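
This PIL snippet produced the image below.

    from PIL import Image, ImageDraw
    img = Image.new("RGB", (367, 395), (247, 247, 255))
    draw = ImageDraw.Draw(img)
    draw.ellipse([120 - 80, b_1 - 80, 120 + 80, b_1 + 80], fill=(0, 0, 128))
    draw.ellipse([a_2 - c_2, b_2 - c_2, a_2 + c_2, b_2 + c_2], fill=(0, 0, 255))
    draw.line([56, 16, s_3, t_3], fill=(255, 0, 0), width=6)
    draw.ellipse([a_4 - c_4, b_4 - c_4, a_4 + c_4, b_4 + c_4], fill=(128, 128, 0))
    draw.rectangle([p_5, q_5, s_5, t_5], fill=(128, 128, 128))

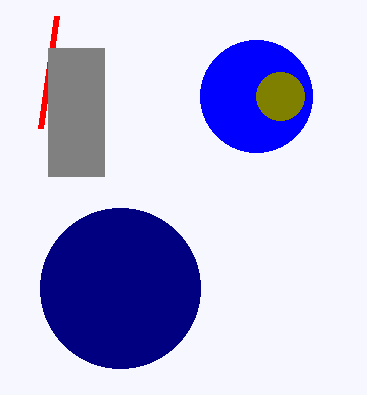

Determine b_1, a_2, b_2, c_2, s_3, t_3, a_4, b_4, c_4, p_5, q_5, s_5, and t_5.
b_1 = 288
a_2 = 256
b_2 = 96
c_2 = 56
s_3 = 40
t_3 = 128
a_4 = 280
b_4 = 96
c_4 = 24
p_5 = 48
q_5 = 48
s_5 = 104
t_5 = 176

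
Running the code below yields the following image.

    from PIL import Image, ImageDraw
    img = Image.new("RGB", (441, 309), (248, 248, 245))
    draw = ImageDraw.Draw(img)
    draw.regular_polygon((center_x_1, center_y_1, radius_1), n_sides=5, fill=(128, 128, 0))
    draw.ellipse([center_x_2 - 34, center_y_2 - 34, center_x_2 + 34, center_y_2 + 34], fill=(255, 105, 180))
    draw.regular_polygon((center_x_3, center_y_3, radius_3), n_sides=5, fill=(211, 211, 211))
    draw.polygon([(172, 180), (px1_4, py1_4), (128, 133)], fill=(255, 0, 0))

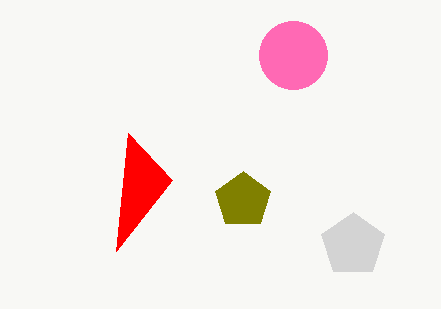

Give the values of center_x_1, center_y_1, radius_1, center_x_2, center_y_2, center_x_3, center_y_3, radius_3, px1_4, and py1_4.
center_x_1 = 243
center_y_1 = 200
radius_1 = 29
center_x_2 = 293
center_y_2 = 55
center_x_3 = 353
center_y_3 = 245
radius_3 = 33
px1_4 = 116
py1_4 = 251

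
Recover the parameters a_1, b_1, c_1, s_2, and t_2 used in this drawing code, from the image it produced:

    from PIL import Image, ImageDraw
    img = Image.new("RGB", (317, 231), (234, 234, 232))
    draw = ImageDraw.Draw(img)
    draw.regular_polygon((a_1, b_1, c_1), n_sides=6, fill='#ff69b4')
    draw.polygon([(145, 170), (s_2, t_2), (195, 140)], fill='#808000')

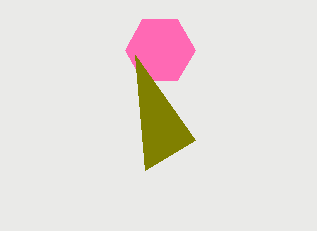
a_1 = 160
b_1 = 50
c_1 = 35
s_2 = 135
t_2 = 55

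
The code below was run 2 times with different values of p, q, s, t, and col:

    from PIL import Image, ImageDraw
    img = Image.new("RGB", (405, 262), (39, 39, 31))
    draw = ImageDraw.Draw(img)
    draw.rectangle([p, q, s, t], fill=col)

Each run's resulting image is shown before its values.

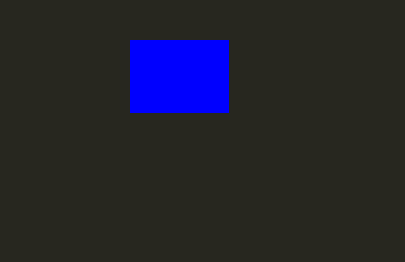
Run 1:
p = 130
q = 40
s = 228
t = 112
col = 'blue'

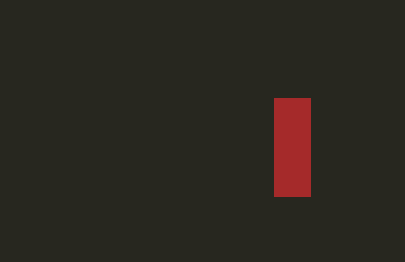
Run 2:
p = 274
q = 98
s = 310
t = 196
col = 'brown'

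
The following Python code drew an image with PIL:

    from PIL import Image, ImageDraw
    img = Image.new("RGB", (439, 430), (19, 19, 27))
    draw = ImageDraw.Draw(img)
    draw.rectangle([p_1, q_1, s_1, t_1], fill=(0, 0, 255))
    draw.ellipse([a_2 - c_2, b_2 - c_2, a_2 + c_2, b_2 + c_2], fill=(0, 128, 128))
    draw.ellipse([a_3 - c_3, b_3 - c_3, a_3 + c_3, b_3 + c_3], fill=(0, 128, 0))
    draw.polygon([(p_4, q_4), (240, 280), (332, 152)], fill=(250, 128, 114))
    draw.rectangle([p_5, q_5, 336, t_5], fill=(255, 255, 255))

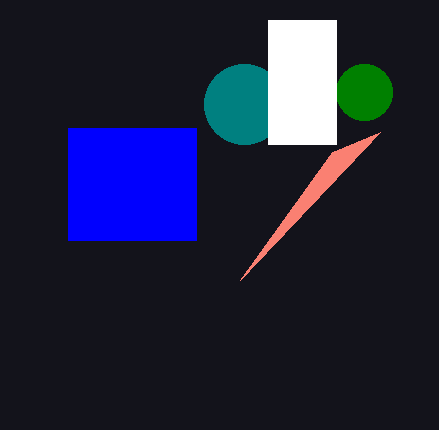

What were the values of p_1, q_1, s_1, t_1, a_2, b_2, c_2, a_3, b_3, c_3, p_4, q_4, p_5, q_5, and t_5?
p_1 = 68, q_1 = 128, s_1 = 196, t_1 = 240, a_2 = 244, b_2 = 104, c_2 = 40, a_3 = 364, b_3 = 92, c_3 = 28, p_4 = 380, q_4 = 132, p_5 = 268, q_5 = 20, t_5 = 144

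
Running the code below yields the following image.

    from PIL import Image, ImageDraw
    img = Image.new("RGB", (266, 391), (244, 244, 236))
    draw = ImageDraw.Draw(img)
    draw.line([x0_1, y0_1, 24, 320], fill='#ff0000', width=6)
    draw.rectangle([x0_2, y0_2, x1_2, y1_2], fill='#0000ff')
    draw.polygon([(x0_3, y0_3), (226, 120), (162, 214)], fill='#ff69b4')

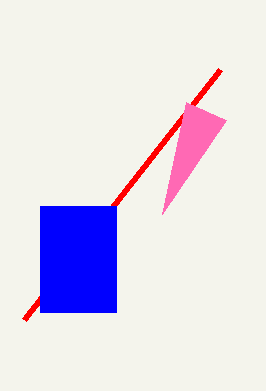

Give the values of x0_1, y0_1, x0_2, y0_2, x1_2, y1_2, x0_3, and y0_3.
x0_1 = 220, y0_1 = 70, x0_2 = 40, y0_2 = 206, x1_2 = 116, y1_2 = 312, x0_3 = 186, y0_3 = 102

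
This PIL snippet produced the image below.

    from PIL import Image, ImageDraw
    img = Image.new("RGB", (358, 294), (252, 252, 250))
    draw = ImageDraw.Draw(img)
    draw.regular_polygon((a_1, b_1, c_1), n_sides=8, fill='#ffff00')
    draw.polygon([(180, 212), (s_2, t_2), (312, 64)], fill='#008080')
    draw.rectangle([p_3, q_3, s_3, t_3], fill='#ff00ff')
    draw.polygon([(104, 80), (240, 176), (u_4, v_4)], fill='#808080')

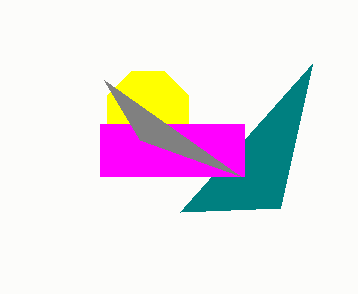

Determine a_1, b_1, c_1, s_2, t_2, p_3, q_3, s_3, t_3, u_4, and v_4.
a_1 = 148; b_1 = 112; c_1 = 44; s_2 = 280; t_2 = 208; p_3 = 100; q_3 = 124; s_3 = 244; t_3 = 176; u_4 = 140; v_4 = 140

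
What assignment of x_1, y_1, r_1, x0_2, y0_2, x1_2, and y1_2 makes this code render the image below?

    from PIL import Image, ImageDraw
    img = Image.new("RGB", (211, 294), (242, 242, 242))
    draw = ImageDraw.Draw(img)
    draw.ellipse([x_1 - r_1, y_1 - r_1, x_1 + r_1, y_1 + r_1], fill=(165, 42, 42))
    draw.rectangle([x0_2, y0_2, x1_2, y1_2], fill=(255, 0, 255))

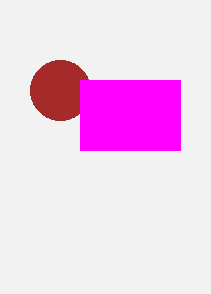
x_1 = 60; y_1 = 90; r_1 = 30; x0_2 = 80; y0_2 = 80; x1_2 = 180; y1_2 = 150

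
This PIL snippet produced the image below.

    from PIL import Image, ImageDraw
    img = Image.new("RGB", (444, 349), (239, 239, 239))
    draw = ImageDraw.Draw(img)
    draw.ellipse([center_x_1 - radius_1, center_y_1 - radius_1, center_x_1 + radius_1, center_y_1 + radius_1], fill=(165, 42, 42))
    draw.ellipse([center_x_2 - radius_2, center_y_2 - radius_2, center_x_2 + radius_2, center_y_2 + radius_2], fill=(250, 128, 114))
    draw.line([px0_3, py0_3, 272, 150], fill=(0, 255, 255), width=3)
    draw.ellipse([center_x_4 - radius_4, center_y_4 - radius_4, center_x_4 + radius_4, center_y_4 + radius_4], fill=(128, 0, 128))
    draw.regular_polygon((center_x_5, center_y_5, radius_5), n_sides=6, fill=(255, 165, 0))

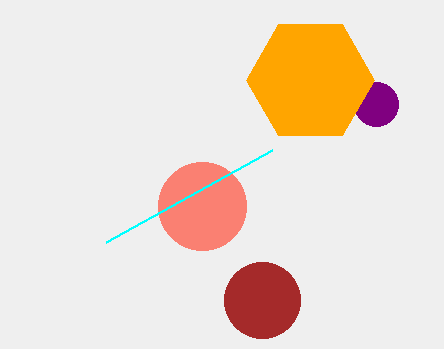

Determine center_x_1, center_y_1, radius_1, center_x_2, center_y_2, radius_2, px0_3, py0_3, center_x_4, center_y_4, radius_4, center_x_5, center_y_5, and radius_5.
center_x_1 = 262
center_y_1 = 300
radius_1 = 38
center_x_2 = 202
center_y_2 = 206
radius_2 = 44
px0_3 = 106
py0_3 = 242
center_x_4 = 376
center_y_4 = 104
radius_4 = 22
center_x_5 = 310
center_y_5 = 80
radius_5 = 64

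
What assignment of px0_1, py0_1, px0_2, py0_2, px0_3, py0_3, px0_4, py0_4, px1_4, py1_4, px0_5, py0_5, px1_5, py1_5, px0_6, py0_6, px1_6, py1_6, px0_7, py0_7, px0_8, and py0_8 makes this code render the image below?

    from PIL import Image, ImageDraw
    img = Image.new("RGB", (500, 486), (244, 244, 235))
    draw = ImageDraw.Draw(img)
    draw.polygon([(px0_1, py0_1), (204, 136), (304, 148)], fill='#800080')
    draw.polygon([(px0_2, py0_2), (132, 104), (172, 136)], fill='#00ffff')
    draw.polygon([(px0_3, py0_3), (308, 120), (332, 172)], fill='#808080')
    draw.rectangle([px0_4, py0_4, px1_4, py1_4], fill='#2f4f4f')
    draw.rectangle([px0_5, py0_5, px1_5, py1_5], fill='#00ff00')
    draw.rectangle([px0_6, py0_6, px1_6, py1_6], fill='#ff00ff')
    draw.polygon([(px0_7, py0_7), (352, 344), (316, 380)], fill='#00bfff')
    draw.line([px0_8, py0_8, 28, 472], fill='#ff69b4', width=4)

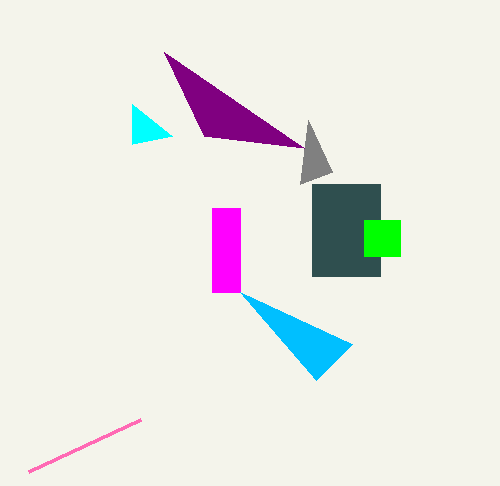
px0_1 = 164, py0_1 = 52, px0_2 = 132, py0_2 = 144, px0_3 = 300, py0_3 = 184, px0_4 = 312, py0_4 = 184, px1_4 = 380, py1_4 = 276, px0_5 = 364, py0_5 = 220, px1_5 = 400, py1_5 = 256, px0_6 = 212, py0_6 = 208, px1_6 = 240, py1_6 = 292, px0_7 = 240, py0_7 = 292, px0_8 = 140, py0_8 = 420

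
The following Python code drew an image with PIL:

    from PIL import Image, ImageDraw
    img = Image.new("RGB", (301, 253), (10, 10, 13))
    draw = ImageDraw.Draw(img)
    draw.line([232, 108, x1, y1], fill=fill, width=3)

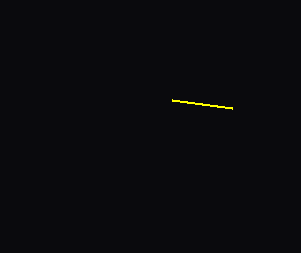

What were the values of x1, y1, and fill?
x1 = 172; y1 = 100; fill = 'yellow'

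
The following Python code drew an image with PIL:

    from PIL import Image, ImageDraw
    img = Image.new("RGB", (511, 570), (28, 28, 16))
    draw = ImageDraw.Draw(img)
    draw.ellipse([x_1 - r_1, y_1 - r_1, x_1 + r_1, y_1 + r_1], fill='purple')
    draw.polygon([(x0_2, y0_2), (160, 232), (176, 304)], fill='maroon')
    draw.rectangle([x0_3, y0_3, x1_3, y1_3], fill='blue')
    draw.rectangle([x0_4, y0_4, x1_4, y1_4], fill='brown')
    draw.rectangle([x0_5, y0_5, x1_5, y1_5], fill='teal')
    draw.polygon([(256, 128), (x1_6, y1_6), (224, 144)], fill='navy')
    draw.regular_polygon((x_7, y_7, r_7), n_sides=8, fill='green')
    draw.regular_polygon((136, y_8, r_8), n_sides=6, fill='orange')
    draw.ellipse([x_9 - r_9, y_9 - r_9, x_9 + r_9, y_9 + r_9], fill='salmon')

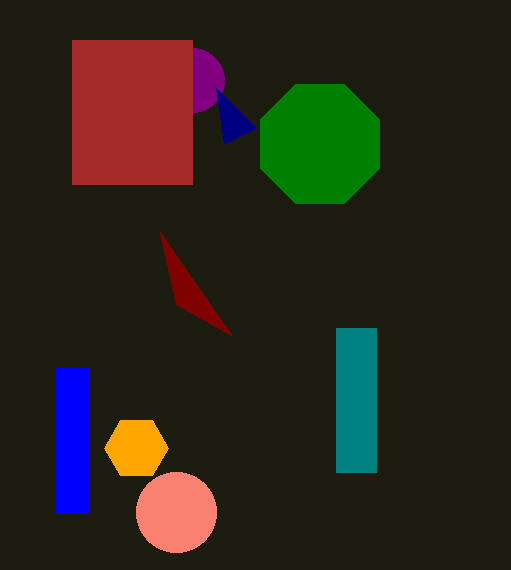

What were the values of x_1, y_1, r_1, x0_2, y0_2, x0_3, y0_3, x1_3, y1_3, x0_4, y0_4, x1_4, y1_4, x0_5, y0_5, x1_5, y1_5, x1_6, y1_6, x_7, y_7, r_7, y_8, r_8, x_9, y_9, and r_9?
x_1 = 192; y_1 = 80; r_1 = 32; x0_2 = 232; y0_2 = 336; x0_3 = 56; y0_3 = 368; x1_3 = 88; y1_3 = 512; x0_4 = 72; y0_4 = 40; x1_4 = 192; y1_4 = 184; x0_5 = 336; y0_5 = 328; x1_5 = 376; y1_5 = 472; x1_6 = 216; y1_6 = 88; x_7 = 320; y_7 = 144; r_7 = 64; y_8 = 448; r_8 = 32; x_9 = 176; y_9 = 512; r_9 = 40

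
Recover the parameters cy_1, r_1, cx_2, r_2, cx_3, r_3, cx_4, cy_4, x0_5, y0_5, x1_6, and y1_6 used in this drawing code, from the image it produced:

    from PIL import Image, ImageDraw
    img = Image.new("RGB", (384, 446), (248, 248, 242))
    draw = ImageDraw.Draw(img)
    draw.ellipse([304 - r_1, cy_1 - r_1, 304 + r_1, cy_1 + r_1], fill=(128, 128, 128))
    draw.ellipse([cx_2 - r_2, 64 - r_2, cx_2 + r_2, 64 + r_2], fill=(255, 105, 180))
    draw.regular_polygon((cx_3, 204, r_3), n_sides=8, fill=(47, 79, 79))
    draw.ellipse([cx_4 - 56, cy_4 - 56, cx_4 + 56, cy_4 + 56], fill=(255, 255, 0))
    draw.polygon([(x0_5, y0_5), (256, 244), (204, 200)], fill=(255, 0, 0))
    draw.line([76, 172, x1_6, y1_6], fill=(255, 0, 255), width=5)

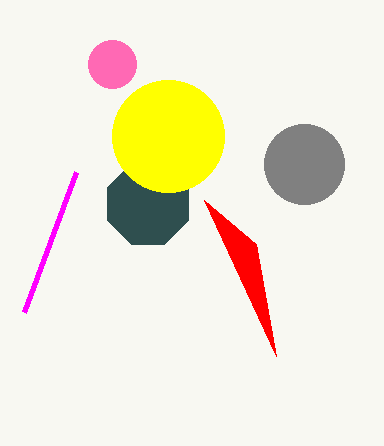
cy_1 = 164
r_1 = 40
cx_2 = 112
r_2 = 24
cx_3 = 148
r_3 = 44
cx_4 = 168
cy_4 = 136
x0_5 = 276
y0_5 = 356
x1_6 = 24
y1_6 = 312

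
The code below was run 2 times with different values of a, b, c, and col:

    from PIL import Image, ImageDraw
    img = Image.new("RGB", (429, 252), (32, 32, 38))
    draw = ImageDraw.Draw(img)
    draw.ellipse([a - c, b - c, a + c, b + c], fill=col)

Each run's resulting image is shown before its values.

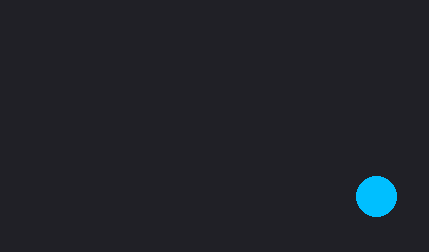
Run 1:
a = 376, b = 196, c = 20, col = 'deepskyblue'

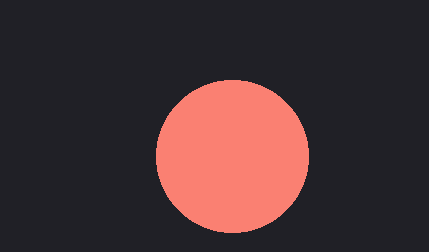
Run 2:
a = 232; b = 156; c = 76; col = 'salmon'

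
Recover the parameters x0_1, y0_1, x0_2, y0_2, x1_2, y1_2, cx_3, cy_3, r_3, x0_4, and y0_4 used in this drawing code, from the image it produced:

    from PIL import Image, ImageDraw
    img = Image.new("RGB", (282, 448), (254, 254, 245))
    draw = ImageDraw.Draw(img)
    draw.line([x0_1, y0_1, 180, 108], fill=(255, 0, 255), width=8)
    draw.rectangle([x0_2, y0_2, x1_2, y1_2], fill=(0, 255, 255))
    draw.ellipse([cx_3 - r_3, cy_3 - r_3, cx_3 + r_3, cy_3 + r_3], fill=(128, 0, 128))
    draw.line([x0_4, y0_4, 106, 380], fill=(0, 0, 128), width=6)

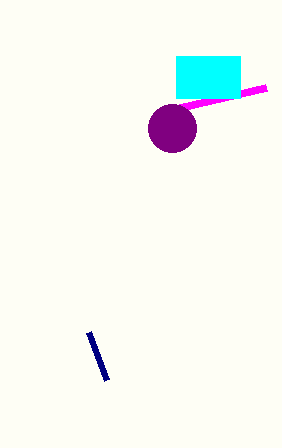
x0_1 = 266, y0_1 = 88, x0_2 = 176, y0_2 = 56, x1_2 = 240, y1_2 = 98, cx_3 = 172, cy_3 = 128, r_3 = 24, x0_4 = 88, y0_4 = 332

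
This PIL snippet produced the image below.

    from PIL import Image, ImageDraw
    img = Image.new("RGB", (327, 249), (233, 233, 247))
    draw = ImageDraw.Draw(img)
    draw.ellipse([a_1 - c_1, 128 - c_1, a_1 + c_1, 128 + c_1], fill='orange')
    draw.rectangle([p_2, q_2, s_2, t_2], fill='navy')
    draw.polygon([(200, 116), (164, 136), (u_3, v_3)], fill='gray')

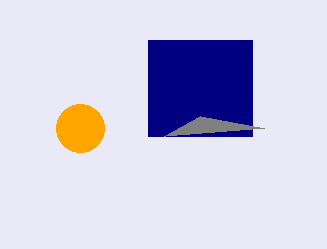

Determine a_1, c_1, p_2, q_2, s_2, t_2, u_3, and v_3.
a_1 = 80; c_1 = 24; p_2 = 148; q_2 = 40; s_2 = 252; t_2 = 136; u_3 = 264; v_3 = 128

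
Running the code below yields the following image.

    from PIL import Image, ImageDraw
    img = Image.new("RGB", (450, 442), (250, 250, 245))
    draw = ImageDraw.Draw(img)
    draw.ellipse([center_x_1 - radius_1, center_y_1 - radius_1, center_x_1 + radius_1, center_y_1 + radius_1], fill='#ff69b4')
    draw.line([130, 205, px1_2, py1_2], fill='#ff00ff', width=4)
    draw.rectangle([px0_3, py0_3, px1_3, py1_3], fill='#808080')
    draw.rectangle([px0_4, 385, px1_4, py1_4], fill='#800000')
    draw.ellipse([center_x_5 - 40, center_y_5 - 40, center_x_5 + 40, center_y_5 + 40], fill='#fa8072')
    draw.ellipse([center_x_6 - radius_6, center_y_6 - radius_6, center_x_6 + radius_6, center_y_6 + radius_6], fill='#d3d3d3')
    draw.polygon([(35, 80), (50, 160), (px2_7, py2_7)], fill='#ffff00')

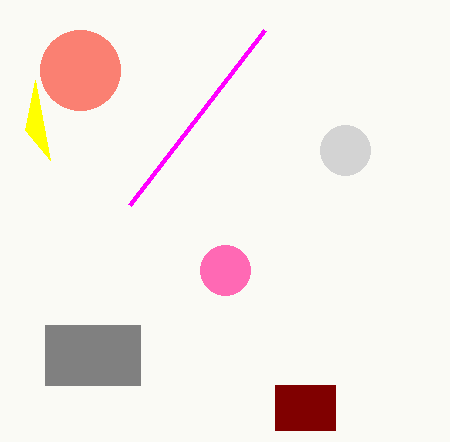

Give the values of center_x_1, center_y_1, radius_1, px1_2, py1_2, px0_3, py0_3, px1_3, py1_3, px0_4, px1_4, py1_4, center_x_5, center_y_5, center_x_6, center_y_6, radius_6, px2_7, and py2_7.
center_x_1 = 225, center_y_1 = 270, radius_1 = 25, px1_2 = 265, py1_2 = 30, px0_3 = 45, py0_3 = 325, px1_3 = 140, py1_3 = 385, px0_4 = 275, px1_4 = 335, py1_4 = 430, center_x_5 = 80, center_y_5 = 70, center_x_6 = 345, center_y_6 = 150, radius_6 = 25, px2_7 = 25, py2_7 = 130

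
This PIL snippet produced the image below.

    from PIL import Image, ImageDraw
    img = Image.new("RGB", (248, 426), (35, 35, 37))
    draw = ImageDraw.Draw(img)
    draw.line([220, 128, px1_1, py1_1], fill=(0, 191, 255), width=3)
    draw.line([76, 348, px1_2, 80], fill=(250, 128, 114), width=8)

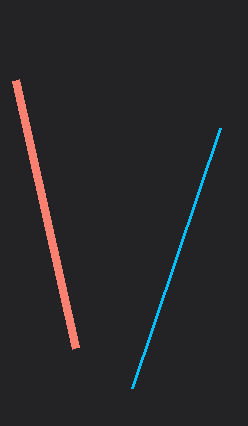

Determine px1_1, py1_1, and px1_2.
px1_1 = 132, py1_1 = 388, px1_2 = 16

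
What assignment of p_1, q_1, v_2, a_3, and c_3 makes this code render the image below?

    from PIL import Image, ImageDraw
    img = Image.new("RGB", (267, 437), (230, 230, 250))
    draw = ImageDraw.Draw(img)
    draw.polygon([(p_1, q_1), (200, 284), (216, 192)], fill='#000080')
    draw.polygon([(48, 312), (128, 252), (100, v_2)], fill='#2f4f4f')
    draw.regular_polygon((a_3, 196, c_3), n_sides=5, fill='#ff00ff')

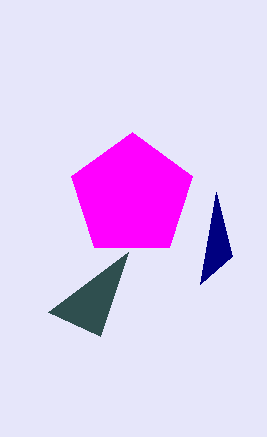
p_1 = 232
q_1 = 256
v_2 = 336
a_3 = 132
c_3 = 64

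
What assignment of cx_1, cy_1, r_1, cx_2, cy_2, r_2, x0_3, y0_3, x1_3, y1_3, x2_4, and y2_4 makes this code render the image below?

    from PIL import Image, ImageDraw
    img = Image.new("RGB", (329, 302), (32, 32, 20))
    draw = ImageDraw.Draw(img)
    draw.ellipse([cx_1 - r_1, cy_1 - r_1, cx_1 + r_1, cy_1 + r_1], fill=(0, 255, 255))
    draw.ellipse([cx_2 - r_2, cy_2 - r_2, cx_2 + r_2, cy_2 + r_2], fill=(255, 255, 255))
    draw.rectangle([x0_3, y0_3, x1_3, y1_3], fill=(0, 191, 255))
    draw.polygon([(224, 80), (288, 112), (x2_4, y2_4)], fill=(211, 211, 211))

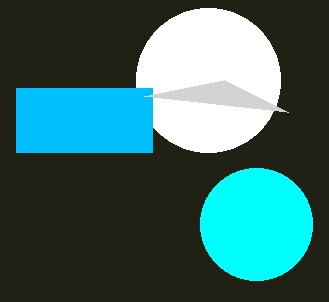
cx_1 = 256, cy_1 = 224, r_1 = 56, cx_2 = 208, cy_2 = 80, r_2 = 72, x0_3 = 16, y0_3 = 88, x1_3 = 152, y1_3 = 152, x2_4 = 144, y2_4 = 96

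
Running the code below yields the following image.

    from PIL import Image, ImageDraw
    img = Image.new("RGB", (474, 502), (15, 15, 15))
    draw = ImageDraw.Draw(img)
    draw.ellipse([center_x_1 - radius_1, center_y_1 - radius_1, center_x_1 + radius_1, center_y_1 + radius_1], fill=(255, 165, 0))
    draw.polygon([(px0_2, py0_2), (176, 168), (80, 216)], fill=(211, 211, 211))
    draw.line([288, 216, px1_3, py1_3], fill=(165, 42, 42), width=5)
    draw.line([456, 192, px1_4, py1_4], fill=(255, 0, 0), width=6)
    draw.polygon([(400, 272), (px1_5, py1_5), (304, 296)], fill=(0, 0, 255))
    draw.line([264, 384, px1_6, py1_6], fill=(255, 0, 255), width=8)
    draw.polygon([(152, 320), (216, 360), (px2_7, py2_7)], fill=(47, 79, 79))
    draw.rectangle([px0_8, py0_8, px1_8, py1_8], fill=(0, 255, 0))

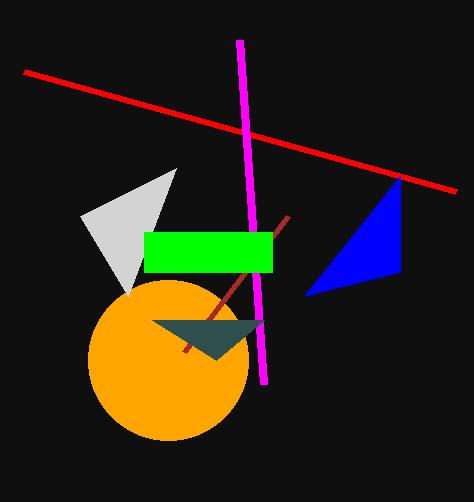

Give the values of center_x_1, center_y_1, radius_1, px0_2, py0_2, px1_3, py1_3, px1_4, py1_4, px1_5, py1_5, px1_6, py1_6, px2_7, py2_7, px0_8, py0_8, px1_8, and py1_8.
center_x_1 = 168; center_y_1 = 360; radius_1 = 80; px0_2 = 128; py0_2 = 296; px1_3 = 184; py1_3 = 352; px1_4 = 24; py1_4 = 72; px1_5 = 400; py1_5 = 176; px1_6 = 240; py1_6 = 40; px2_7 = 264; py2_7 = 320; px0_8 = 144; py0_8 = 232; px1_8 = 272; py1_8 = 272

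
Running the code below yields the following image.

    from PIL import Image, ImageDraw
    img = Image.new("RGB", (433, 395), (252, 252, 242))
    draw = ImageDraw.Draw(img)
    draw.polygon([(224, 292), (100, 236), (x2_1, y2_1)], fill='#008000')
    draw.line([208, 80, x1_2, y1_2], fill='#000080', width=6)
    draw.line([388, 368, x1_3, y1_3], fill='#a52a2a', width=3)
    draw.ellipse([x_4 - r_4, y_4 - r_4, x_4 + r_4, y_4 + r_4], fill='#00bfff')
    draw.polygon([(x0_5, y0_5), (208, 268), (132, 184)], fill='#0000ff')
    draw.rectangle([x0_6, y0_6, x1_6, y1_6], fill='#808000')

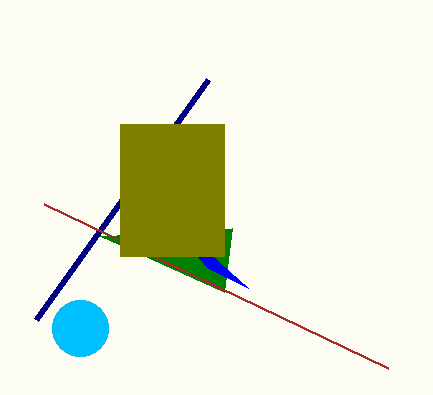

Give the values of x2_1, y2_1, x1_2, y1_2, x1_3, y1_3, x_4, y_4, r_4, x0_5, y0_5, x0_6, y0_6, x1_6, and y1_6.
x2_1 = 232; y2_1 = 228; x1_2 = 36; y1_2 = 320; x1_3 = 44; y1_3 = 204; x_4 = 80; y_4 = 328; r_4 = 28; x0_5 = 248; y0_5 = 288; x0_6 = 120; y0_6 = 124; x1_6 = 224; y1_6 = 256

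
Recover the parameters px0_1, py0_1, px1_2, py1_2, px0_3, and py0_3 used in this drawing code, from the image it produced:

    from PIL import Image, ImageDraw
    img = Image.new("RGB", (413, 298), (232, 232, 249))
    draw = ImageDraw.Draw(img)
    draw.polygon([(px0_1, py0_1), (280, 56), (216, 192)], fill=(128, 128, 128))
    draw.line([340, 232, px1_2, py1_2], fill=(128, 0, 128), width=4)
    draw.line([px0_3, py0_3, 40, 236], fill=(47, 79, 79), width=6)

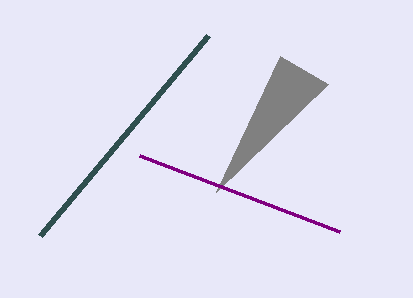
px0_1 = 328, py0_1 = 84, px1_2 = 140, py1_2 = 156, px0_3 = 208, py0_3 = 36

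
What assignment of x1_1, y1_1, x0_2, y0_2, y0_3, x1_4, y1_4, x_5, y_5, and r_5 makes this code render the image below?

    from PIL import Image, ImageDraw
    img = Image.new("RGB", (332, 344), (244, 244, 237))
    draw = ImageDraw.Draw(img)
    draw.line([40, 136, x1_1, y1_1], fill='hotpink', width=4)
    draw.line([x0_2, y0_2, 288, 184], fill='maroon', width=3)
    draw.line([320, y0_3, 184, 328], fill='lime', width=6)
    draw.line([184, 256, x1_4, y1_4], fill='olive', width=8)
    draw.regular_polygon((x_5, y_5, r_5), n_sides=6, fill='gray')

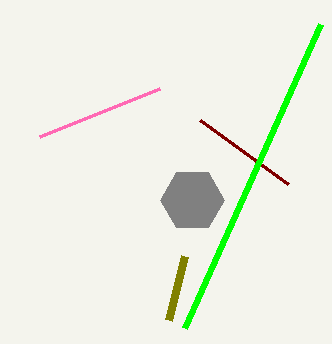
x1_1 = 160, y1_1 = 88, x0_2 = 200, y0_2 = 120, y0_3 = 24, x1_4 = 168, y1_4 = 320, x_5 = 192, y_5 = 200, r_5 = 32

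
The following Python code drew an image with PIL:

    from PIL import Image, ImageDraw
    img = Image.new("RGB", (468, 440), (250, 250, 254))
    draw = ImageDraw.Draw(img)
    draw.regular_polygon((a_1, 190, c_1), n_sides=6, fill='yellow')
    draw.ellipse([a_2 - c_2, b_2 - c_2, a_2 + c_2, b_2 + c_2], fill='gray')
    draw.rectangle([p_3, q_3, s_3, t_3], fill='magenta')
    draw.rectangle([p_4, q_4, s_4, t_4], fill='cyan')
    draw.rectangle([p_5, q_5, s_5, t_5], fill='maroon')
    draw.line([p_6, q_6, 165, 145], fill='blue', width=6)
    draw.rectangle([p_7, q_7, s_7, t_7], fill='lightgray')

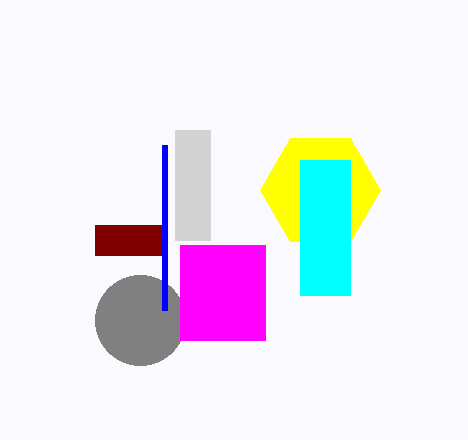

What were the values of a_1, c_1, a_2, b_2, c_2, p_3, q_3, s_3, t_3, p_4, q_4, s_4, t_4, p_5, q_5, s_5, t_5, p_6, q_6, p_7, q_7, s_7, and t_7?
a_1 = 320; c_1 = 60; a_2 = 140; b_2 = 320; c_2 = 45; p_3 = 180; q_3 = 245; s_3 = 265; t_3 = 340; p_4 = 300; q_4 = 160; s_4 = 350; t_4 = 295; p_5 = 95; q_5 = 225; s_5 = 165; t_5 = 255; p_6 = 165; q_6 = 310; p_7 = 175; q_7 = 130; s_7 = 210; t_7 = 240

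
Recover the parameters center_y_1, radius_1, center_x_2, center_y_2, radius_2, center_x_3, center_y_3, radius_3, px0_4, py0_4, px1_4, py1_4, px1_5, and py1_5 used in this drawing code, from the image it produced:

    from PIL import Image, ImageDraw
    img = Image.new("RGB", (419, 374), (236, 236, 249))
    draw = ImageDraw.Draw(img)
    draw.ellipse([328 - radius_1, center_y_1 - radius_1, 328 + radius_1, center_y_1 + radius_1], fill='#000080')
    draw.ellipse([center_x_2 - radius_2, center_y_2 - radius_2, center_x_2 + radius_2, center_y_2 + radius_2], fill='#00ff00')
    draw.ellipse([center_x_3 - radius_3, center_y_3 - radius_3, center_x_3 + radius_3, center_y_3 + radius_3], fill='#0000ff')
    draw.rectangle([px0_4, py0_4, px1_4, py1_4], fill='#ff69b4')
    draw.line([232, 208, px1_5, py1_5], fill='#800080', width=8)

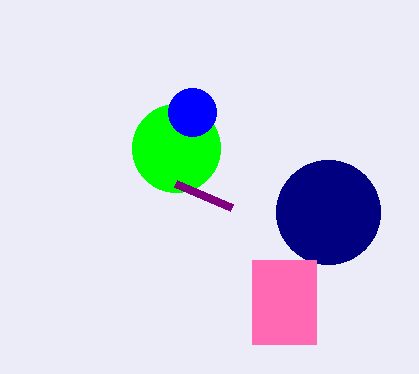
center_y_1 = 212
radius_1 = 52
center_x_2 = 176
center_y_2 = 148
radius_2 = 44
center_x_3 = 192
center_y_3 = 112
radius_3 = 24
px0_4 = 252
py0_4 = 260
px1_4 = 316
py1_4 = 344
px1_5 = 176
py1_5 = 184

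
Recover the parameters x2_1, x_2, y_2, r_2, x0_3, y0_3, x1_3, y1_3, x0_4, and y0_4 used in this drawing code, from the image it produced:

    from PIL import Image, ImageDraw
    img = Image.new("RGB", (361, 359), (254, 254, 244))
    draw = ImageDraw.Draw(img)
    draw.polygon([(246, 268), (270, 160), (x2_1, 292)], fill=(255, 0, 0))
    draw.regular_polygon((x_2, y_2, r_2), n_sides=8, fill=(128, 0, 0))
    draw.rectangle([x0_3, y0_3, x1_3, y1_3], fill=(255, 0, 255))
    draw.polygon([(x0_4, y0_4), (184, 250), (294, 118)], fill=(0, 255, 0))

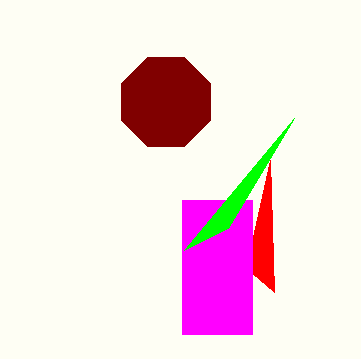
x2_1 = 274
x_2 = 166
y_2 = 102
r_2 = 48
x0_3 = 182
y0_3 = 200
x1_3 = 252
y1_3 = 334
x0_4 = 228
y0_4 = 228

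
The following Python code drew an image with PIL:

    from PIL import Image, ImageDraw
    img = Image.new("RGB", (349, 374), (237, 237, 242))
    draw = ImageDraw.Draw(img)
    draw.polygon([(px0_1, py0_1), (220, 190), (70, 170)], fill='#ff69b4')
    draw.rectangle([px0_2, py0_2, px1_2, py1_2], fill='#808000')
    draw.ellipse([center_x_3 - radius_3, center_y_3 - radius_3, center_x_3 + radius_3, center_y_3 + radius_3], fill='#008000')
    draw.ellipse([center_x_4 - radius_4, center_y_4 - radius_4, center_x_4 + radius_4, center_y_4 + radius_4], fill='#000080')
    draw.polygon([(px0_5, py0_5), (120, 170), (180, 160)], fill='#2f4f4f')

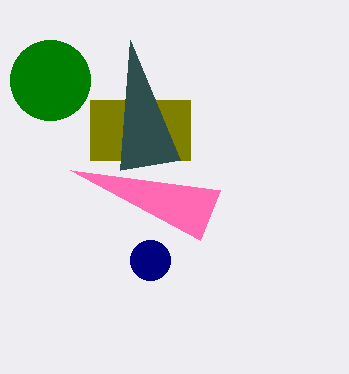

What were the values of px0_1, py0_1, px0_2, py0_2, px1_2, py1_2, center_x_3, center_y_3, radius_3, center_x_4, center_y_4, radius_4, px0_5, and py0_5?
px0_1 = 200; py0_1 = 240; px0_2 = 90; py0_2 = 100; px1_2 = 190; py1_2 = 160; center_x_3 = 50; center_y_3 = 80; radius_3 = 40; center_x_4 = 150; center_y_4 = 260; radius_4 = 20; px0_5 = 130; py0_5 = 40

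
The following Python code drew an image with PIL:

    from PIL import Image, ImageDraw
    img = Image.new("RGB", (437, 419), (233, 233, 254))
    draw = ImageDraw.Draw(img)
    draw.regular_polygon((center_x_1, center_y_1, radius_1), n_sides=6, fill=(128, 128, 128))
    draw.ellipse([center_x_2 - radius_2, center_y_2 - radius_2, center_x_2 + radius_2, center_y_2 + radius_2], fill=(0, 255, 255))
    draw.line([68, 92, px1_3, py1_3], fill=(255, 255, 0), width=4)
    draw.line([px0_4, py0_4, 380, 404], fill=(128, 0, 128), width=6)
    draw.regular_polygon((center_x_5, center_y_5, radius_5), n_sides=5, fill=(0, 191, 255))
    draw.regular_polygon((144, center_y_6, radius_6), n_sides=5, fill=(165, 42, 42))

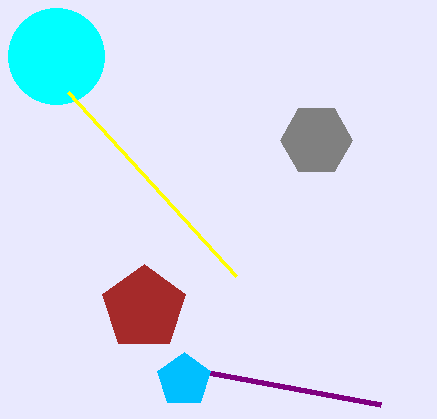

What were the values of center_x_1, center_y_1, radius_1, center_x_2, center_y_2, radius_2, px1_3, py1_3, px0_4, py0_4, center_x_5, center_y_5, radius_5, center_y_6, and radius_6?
center_x_1 = 316; center_y_1 = 140; radius_1 = 36; center_x_2 = 56; center_y_2 = 56; radius_2 = 48; px1_3 = 236; py1_3 = 276; px0_4 = 208; py0_4 = 372; center_x_5 = 184; center_y_5 = 380; radius_5 = 28; center_y_6 = 308; radius_6 = 44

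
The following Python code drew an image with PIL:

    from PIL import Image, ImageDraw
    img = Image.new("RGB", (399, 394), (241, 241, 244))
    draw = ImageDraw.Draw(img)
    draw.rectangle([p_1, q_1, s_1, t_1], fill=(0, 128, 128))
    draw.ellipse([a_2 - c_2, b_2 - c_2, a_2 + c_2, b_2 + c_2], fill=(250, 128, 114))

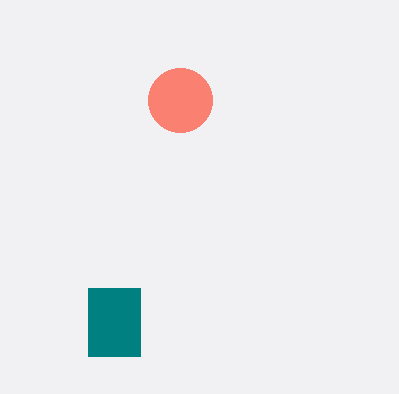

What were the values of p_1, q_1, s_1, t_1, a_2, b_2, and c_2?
p_1 = 88, q_1 = 288, s_1 = 140, t_1 = 356, a_2 = 180, b_2 = 100, c_2 = 32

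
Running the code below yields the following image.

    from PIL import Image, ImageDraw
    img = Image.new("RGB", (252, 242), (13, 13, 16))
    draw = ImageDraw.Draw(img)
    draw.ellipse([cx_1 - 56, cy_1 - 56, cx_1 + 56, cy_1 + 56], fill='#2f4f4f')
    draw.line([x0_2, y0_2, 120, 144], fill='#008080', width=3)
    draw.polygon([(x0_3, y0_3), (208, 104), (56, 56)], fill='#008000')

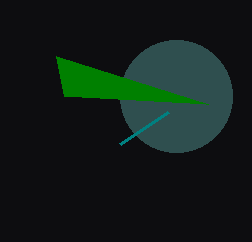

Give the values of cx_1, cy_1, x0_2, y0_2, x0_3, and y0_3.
cx_1 = 176, cy_1 = 96, x0_2 = 168, y0_2 = 112, x0_3 = 64, y0_3 = 96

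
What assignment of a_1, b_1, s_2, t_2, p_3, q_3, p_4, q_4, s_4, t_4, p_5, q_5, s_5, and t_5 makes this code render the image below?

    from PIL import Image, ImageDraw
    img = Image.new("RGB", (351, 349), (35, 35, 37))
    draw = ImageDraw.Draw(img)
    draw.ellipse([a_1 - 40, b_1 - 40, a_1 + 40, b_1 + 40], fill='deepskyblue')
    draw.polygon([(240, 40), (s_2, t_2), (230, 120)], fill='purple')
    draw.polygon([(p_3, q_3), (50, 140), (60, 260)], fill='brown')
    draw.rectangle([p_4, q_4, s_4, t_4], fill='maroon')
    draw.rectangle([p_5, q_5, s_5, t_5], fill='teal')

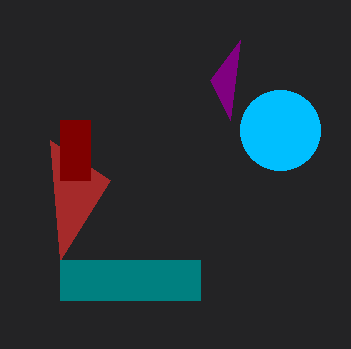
a_1 = 280, b_1 = 130, s_2 = 210, t_2 = 80, p_3 = 110, q_3 = 180, p_4 = 60, q_4 = 120, s_4 = 90, t_4 = 180, p_5 = 60, q_5 = 260, s_5 = 200, t_5 = 300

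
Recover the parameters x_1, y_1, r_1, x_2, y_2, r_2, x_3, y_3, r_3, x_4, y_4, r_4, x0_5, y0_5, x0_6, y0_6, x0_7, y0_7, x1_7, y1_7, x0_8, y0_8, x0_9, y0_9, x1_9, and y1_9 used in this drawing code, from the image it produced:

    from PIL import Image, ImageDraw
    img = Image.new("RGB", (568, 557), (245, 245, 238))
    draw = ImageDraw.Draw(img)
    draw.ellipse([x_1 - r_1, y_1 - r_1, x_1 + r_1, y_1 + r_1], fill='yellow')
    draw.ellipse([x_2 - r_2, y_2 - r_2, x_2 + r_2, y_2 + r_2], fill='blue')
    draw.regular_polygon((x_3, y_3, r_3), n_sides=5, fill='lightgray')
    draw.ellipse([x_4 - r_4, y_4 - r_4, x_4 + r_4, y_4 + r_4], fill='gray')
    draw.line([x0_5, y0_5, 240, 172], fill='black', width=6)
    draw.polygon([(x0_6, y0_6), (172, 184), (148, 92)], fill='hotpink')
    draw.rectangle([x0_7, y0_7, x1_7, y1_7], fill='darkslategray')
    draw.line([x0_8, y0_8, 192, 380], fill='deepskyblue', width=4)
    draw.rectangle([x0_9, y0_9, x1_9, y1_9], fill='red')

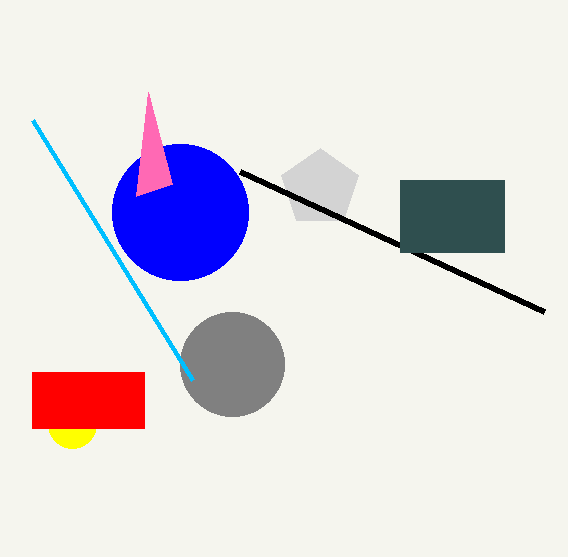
x_1 = 72
y_1 = 424
r_1 = 24
x_2 = 180
y_2 = 212
r_2 = 68
x_3 = 320
y_3 = 188
r_3 = 40
x_4 = 232
y_4 = 364
r_4 = 52
x0_5 = 544
y0_5 = 312
x0_6 = 136
y0_6 = 196
x0_7 = 400
y0_7 = 180
x1_7 = 504
y1_7 = 252
x0_8 = 32
y0_8 = 120
x0_9 = 32
y0_9 = 372
x1_9 = 144
y1_9 = 428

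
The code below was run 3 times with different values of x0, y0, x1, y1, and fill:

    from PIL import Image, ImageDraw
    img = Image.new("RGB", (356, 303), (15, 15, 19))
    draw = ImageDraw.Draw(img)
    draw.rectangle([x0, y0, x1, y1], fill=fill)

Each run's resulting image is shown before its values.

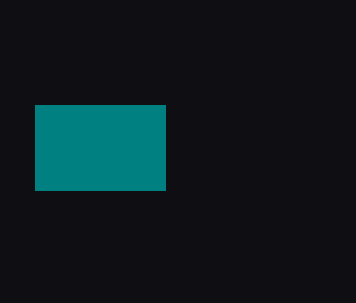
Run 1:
x0 = 35
y0 = 105
x1 = 165
y1 = 190
fill = 'teal'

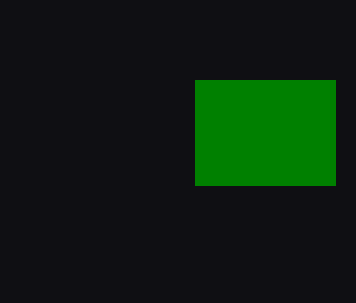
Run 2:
x0 = 195, y0 = 80, x1 = 335, y1 = 185, fill = 'green'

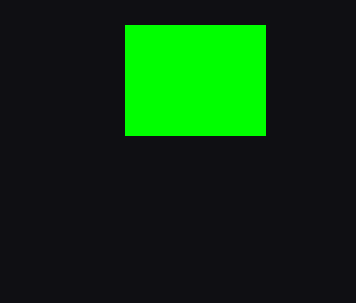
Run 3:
x0 = 125
y0 = 25
x1 = 265
y1 = 135
fill = 'lime'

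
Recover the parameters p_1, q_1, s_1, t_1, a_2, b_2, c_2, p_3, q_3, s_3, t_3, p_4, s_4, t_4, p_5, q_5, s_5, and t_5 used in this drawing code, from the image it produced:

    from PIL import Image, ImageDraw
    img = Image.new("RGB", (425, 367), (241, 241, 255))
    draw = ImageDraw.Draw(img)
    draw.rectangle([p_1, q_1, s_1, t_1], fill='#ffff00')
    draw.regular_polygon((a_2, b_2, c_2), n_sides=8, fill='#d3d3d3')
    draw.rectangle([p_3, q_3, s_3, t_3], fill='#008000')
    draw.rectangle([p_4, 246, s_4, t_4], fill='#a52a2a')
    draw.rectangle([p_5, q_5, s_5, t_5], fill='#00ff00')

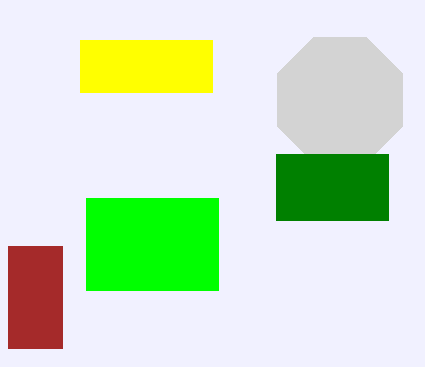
p_1 = 80
q_1 = 40
s_1 = 212
t_1 = 92
a_2 = 340
b_2 = 100
c_2 = 68
p_3 = 276
q_3 = 154
s_3 = 388
t_3 = 220
p_4 = 8
s_4 = 62
t_4 = 348
p_5 = 86
q_5 = 198
s_5 = 218
t_5 = 290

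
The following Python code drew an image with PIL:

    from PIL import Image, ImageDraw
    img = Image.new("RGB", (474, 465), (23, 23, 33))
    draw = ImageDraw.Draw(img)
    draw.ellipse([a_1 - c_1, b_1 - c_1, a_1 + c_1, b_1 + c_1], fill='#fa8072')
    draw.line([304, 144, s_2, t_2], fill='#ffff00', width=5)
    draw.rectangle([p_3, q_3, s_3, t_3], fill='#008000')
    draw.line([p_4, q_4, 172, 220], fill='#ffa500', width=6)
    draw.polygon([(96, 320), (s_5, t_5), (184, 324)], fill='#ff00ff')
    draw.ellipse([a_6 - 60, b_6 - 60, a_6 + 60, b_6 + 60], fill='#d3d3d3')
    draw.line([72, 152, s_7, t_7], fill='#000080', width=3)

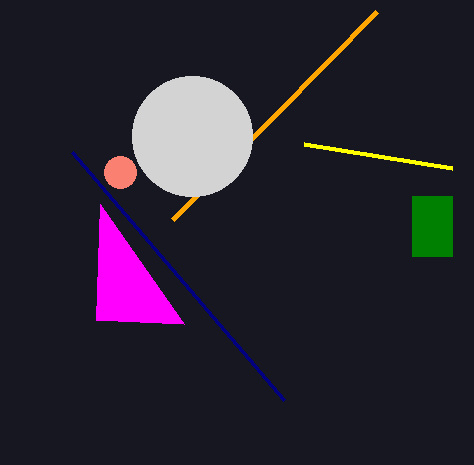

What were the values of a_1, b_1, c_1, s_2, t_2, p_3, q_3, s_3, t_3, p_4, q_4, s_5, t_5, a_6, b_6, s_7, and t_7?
a_1 = 120
b_1 = 172
c_1 = 16
s_2 = 452
t_2 = 168
p_3 = 412
q_3 = 196
s_3 = 452
t_3 = 256
p_4 = 376
q_4 = 12
s_5 = 100
t_5 = 204
a_6 = 192
b_6 = 136
s_7 = 284
t_7 = 400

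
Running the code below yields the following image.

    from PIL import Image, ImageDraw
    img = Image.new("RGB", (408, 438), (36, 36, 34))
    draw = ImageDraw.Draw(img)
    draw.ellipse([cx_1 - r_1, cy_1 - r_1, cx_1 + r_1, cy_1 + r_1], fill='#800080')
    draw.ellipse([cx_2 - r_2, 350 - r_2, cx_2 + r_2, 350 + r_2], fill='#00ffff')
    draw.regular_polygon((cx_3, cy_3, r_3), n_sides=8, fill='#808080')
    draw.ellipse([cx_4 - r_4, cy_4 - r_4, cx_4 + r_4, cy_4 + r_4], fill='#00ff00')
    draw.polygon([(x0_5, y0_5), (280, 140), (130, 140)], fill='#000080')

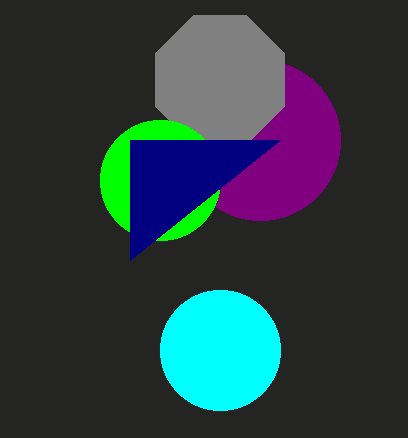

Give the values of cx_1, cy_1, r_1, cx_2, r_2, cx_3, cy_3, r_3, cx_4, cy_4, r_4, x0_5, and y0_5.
cx_1 = 260
cy_1 = 140
r_1 = 80
cx_2 = 220
r_2 = 60
cx_3 = 220
cy_3 = 80
r_3 = 70
cx_4 = 160
cy_4 = 180
r_4 = 60
x0_5 = 130
y0_5 = 260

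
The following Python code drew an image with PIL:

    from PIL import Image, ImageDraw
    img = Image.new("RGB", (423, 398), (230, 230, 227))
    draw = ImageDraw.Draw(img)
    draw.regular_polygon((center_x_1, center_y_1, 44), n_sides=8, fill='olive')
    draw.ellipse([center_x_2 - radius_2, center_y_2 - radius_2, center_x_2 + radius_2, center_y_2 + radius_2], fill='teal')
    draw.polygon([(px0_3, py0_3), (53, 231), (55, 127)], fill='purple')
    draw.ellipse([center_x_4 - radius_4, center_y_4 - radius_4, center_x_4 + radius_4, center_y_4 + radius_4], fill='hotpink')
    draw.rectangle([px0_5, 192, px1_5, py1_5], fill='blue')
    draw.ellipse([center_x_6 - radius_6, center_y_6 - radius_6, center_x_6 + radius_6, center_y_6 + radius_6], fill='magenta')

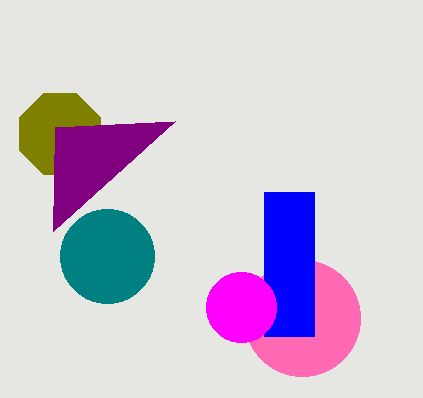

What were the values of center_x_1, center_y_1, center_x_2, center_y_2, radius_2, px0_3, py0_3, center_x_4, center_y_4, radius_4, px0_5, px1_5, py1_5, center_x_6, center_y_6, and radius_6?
center_x_1 = 60; center_y_1 = 134; center_x_2 = 107; center_y_2 = 256; radius_2 = 47; px0_3 = 175; py0_3 = 121; center_x_4 = 302; center_y_4 = 318; radius_4 = 58; px0_5 = 264; px1_5 = 314; py1_5 = 336; center_x_6 = 241; center_y_6 = 307; radius_6 = 35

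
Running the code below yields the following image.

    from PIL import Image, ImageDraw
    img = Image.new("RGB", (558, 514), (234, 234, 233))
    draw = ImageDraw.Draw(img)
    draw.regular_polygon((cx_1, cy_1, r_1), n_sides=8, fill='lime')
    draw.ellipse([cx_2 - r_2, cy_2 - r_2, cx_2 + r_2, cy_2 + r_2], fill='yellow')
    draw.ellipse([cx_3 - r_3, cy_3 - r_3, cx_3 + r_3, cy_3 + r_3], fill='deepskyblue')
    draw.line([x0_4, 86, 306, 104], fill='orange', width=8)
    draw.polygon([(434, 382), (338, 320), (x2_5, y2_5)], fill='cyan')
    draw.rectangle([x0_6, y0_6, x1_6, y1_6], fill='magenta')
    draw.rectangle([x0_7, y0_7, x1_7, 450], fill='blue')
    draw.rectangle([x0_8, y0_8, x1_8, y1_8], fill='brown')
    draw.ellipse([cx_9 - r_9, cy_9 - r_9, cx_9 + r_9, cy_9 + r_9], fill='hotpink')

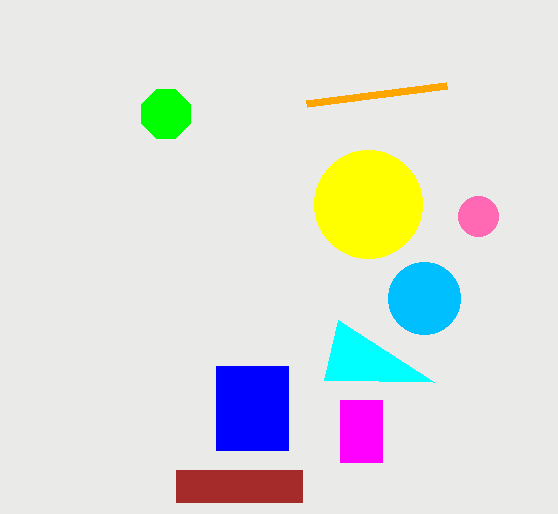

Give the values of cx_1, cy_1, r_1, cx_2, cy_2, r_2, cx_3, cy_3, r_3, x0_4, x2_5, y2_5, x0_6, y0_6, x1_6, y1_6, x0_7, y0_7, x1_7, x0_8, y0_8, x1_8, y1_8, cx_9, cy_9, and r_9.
cx_1 = 166
cy_1 = 114
r_1 = 26
cx_2 = 368
cy_2 = 204
r_2 = 54
cx_3 = 424
cy_3 = 298
r_3 = 36
x0_4 = 446
x2_5 = 324
y2_5 = 380
x0_6 = 340
y0_6 = 400
x1_6 = 382
y1_6 = 462
x0_7 = 216
y0_7 = 366
x1_7 = 288
x0_8 = 176
y0_8 = 470
x1_8 = 302
y1_8 = 502
cx_9 = 478
cy_9 = 216
r_9 = 20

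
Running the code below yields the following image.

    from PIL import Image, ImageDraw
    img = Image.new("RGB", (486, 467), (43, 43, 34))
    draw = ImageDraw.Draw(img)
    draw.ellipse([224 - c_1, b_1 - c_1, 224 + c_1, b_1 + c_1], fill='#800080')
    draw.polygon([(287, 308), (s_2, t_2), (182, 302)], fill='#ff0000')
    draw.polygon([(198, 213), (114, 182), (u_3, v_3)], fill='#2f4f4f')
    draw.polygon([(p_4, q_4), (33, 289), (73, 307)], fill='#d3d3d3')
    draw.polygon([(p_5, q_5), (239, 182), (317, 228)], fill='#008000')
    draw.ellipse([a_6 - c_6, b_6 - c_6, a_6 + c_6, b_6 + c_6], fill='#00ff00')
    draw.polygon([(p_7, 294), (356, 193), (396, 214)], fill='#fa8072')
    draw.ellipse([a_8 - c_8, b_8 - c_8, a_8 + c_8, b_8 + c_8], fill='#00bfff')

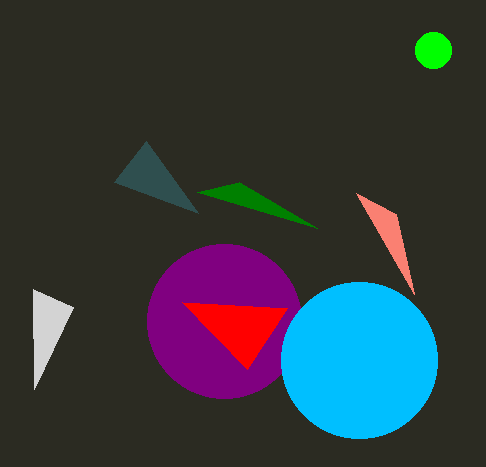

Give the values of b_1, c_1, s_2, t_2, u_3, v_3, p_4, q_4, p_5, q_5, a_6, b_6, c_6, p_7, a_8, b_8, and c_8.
b_1 = 321; c_1 = 77; s_2 = 247; t_2 = 369; u_3 = 146; v_3 = 141; p_4 = 34; q_4 = 389; p_5 = 197; q_5 = 192; a_6 = 433; b_6 = 50; c_6 = 18; p_7 = 414; a_8 = 359; b_8 = 360; c_8 = 78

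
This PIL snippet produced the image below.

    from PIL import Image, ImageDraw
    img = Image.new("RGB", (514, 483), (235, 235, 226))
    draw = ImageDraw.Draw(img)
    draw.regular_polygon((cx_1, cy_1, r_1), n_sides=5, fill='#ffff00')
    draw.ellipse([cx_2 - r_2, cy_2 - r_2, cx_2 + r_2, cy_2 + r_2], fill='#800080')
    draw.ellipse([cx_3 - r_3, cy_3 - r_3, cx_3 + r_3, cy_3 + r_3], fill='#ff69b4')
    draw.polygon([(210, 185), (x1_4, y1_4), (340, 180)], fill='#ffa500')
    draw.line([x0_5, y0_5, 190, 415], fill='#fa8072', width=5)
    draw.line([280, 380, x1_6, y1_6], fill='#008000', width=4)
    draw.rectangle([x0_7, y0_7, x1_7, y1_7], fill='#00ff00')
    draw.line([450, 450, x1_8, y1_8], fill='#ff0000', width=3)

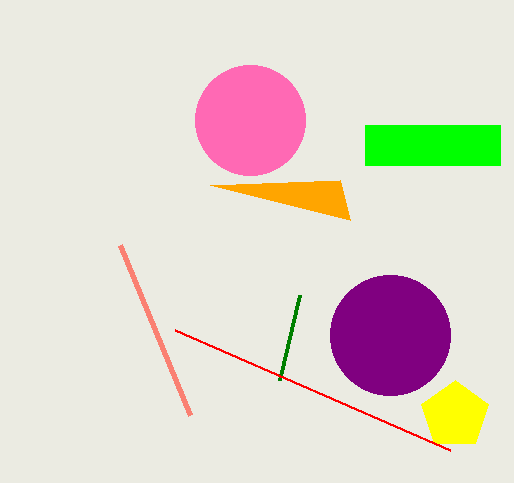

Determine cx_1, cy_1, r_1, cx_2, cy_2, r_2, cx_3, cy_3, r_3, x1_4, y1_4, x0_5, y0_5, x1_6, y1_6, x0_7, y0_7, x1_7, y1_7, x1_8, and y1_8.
cx_1 = 455; cy_1 = 415; r_1 = 35; cx_2 = 390; cy_2 = 335; r_2 = 60; cx_3 = 250; cy_3 = 120; r_3 = 55; x1_4 = 350; y1_4 = 220; x0_5 = 120; y0_5 = 245; x1_6 = 300; y1_6 = 295; x0_7 = 365; y0_7 = 125; x1_7 = 500; y1_7 = 165; x1_8 = 175; y1_8 = 330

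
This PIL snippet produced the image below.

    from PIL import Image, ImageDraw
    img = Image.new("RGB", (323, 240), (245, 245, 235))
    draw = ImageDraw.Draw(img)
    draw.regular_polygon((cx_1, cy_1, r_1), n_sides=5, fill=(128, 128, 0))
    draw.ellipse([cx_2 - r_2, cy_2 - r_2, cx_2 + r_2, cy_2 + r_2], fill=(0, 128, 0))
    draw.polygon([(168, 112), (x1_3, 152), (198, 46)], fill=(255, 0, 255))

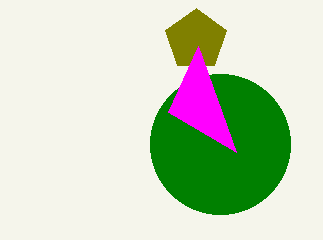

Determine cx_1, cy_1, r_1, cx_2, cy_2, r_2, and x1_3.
cx_1 = 196, cy_1 = 40, r_1 = 32, cx_2 = 220, cy_2 = 144, r_2 = 70, x1_3 = 236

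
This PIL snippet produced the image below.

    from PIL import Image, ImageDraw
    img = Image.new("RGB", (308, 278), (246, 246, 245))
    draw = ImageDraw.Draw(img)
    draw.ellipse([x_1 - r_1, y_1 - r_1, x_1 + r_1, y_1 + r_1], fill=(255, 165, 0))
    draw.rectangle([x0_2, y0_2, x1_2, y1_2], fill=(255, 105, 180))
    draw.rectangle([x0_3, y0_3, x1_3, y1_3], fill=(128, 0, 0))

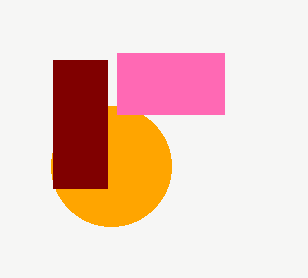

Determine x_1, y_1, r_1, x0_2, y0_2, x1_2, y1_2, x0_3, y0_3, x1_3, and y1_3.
x_1 = 111, y_1 = 166, r_1 = 60, x0_2 = 117, y0_2 = 53, x1_2 = 224, y1_2 = 114, x0_3 = 53, y0_3 = 60, x1_3 = 107, y1_3 = 188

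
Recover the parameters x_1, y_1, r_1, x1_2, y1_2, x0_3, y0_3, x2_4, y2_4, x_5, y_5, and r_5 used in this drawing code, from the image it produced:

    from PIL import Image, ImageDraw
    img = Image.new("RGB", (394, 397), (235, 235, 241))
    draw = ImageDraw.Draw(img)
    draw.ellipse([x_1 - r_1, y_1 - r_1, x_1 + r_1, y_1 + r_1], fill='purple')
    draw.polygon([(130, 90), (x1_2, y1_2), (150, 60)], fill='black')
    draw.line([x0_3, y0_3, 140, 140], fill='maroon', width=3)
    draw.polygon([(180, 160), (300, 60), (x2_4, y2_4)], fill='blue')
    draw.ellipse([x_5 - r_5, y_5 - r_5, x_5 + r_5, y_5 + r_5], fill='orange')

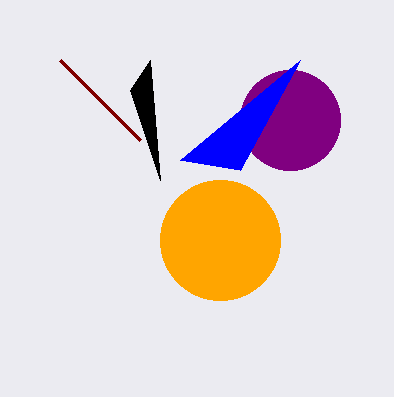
x_1 = 290, y_1 = 120, r_1 = 50, x1_2 = 160, y1_2 = 180, x0_3 = 60, y0_3 = 60, x2_4 = 240, y2_4 = 170, x_5 = 220, y_5 = 240, r_5 = 60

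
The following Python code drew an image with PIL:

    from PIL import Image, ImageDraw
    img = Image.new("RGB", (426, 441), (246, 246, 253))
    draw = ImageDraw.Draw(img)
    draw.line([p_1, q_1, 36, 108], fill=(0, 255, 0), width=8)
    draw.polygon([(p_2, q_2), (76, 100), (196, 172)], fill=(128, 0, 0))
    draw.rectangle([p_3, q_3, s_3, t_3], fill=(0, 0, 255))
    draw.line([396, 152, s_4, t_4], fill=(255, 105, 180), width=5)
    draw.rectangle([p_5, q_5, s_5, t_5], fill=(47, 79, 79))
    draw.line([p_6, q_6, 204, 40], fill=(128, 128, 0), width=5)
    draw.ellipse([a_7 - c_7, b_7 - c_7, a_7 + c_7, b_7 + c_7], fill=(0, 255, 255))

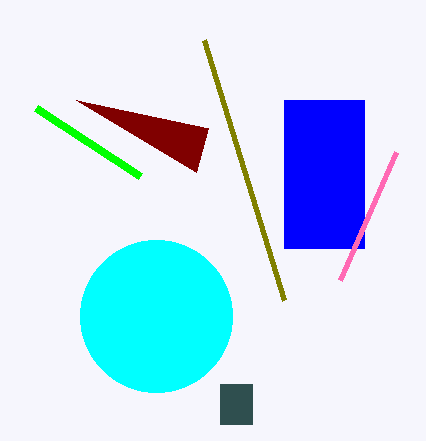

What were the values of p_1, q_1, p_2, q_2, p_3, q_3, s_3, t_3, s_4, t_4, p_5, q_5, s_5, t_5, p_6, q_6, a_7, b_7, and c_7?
p_1 = 140, q_1 = 176, p_2 = 208, q_2 = 128, p_3 = 284, q_3 = 100, s_3 = 364, t_3 = 248, s_4 = 340, t_4 = 280, p_5 = 220, q_5 = 384, s_5 = 252, t_5 = 424, p_6 = 284, q_6 = 300, a_7 = 156, b_7 = 316, c_7 = 76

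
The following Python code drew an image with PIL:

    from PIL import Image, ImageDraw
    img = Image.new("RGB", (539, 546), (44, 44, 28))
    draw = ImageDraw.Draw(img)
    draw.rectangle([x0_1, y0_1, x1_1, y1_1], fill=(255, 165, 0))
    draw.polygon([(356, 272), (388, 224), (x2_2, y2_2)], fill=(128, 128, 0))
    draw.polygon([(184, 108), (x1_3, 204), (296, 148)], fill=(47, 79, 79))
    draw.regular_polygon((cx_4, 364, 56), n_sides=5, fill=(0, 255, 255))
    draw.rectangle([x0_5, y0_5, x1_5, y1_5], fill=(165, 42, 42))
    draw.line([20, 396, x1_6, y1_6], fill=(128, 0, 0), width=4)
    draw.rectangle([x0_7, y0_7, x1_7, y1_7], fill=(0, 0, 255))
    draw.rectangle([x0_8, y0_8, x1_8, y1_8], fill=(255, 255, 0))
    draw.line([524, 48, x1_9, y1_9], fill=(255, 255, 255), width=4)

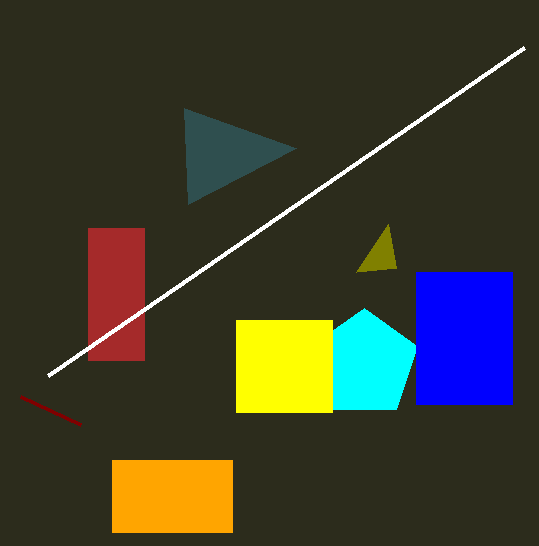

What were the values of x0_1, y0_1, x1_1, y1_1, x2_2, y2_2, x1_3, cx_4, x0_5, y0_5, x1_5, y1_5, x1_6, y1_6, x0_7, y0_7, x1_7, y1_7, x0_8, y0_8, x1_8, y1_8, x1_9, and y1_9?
x0_1 = 112
y0_1 = 460
x1_1 = 232
y1_1 = 532
x2_2 = 396
y2_2 = 268
x1_3 = 188
cx_4 = 364
x0_5 = 88
y0_5 = 228
x1_5 = 144
y1_5 = 360
x1_6 = 80
y1_6 = 424
x0_7 = 416
y0_7 = 272
x1_7 = 512
y1_7 = 404
x0_8 = 236
y0_8 = 320
x1_8 = 332
y1_8 = 412
x1_9 = 48
y1_9 = 376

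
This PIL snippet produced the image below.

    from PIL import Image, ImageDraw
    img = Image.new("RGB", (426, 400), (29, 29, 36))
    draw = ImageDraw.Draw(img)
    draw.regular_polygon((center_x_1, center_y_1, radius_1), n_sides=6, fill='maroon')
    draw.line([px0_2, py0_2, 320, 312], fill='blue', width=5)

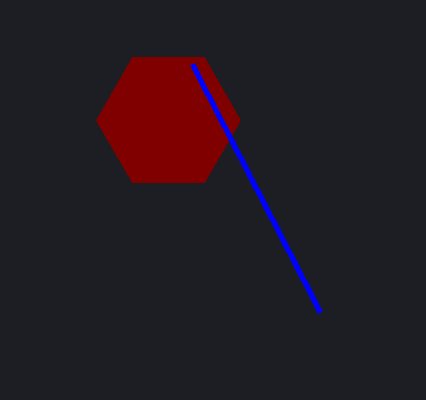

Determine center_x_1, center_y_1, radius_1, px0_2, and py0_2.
center_x_1 = 168; center_y_1 = 120; radius_1 = 72; px0_2 = 192; py0_2 = 64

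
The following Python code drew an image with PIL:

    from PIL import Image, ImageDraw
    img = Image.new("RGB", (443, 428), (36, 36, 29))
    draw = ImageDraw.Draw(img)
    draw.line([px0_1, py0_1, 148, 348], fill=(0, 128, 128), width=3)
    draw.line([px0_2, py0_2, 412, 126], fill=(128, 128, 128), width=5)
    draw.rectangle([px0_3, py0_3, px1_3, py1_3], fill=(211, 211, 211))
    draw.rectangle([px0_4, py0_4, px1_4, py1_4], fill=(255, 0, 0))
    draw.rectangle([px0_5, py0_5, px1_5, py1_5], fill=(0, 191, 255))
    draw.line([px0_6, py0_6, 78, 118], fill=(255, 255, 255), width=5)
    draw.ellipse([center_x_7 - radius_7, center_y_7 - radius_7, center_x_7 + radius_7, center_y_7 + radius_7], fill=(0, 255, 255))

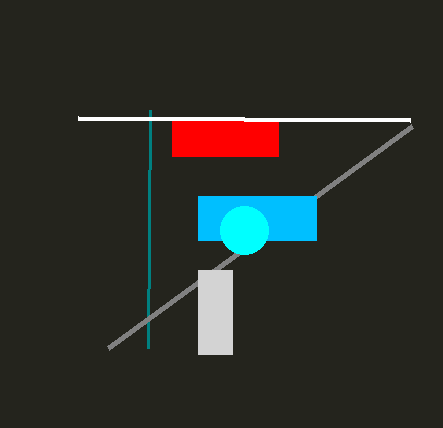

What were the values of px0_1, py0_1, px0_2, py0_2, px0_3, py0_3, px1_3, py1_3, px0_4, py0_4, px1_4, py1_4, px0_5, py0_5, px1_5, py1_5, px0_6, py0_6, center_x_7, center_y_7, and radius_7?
px0_1 = 150
py0_1 = 110
px0_2 = 108
py0_2 = 348
px0_3 = 198
py0_3 = 270
px1_3 = 232
py1_3 = 354
px0_4 = 172
py0_4 = 118
px1_4 = 278
py1_4 = 156
px0_5 = 198
py0_5 = 196
px1_5 = 316
py1_5 = 240
px0_6 = 410
py0_6 = 120
center_x_7 = 244
center_y_7 = 230
radius_7 = 24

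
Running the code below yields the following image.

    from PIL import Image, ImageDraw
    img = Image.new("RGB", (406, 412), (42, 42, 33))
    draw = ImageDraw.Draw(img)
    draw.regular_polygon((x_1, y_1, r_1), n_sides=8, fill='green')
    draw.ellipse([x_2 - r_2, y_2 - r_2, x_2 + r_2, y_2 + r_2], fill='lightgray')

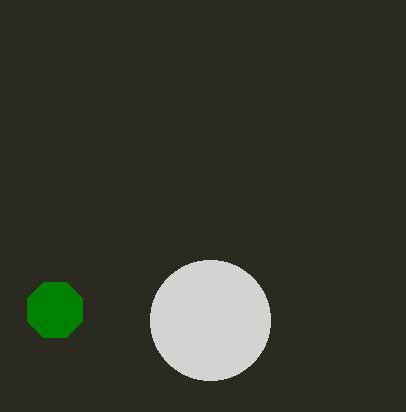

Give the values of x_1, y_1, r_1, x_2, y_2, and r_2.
x_1 = 55; y_1 = 310; r_1 = 30; x_2 = 210; y_2 = 320; r_2 = 60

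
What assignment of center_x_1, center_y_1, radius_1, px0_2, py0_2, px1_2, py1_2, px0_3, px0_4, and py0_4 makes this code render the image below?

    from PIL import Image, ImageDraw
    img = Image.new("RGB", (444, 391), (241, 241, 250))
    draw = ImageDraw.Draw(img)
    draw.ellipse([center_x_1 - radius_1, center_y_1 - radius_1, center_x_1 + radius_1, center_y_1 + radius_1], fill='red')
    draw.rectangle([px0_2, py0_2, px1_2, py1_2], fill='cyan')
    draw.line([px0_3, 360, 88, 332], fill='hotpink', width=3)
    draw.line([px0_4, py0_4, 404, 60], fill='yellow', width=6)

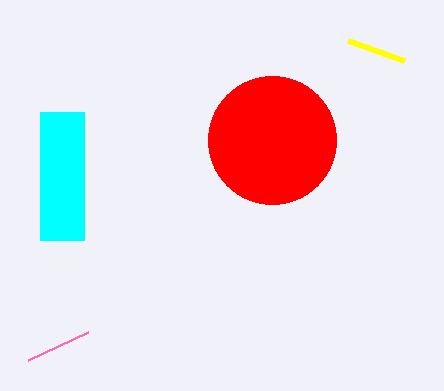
center_x_1 = 272
center_y_1 = 140
radius_1 = 64
px0_2 = 40
py0_2 = 112
px1_2 = 84
py1_2 = 240
px0_3 = 28
px0_4 = 348
py0_4 = 40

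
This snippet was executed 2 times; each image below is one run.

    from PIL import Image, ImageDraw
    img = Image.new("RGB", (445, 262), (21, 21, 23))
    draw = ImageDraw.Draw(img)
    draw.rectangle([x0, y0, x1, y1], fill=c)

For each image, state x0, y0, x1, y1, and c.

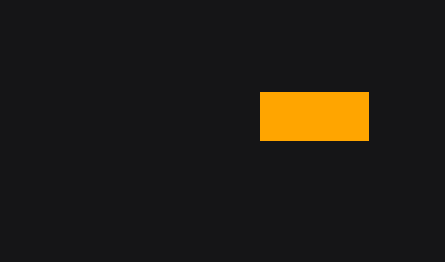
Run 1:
x0 = 260, y0 = 92, x1 = 368, y1 = 140, c = 'orange'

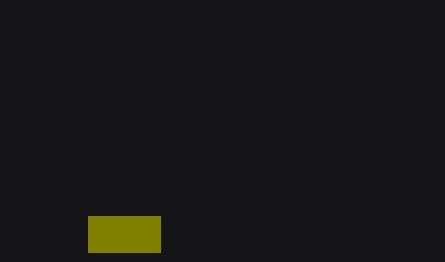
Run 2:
x0 = 88, y0 = 216, x1 = 160, y1 = 252, c = 'olive'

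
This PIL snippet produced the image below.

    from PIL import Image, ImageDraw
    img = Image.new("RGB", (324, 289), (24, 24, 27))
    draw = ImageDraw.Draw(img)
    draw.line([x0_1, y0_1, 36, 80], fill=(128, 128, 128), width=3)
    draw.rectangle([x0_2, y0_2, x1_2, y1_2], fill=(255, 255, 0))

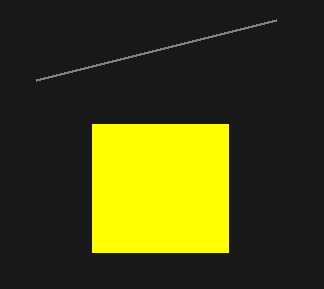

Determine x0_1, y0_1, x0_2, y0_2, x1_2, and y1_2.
x0_1 = 276; y0_1 = 20; x0_2 = 92; y0_2 = 124; x1_2 = 228; y1_2 = 252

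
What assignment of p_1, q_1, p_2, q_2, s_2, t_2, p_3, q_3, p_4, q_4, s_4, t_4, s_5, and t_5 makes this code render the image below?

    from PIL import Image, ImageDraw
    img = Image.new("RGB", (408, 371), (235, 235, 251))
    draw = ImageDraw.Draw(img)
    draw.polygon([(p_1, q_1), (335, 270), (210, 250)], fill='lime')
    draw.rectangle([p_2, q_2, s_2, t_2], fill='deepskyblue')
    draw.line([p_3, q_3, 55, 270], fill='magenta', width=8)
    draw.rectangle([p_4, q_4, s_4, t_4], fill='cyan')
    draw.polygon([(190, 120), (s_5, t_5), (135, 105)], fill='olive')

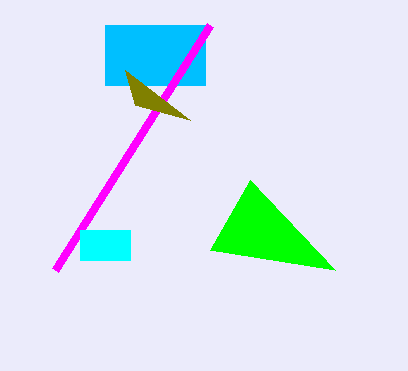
p_1 = 250, q_1 = 180, p_2 = 105, q_2 = 25, s_2 = 205, t_2 = 85, p_3 = 210, q_3 = 25, p_4 = 80, q_4 = 230, s_4 = 130, t_4 = 260, s_5 = 125, t_5 = 70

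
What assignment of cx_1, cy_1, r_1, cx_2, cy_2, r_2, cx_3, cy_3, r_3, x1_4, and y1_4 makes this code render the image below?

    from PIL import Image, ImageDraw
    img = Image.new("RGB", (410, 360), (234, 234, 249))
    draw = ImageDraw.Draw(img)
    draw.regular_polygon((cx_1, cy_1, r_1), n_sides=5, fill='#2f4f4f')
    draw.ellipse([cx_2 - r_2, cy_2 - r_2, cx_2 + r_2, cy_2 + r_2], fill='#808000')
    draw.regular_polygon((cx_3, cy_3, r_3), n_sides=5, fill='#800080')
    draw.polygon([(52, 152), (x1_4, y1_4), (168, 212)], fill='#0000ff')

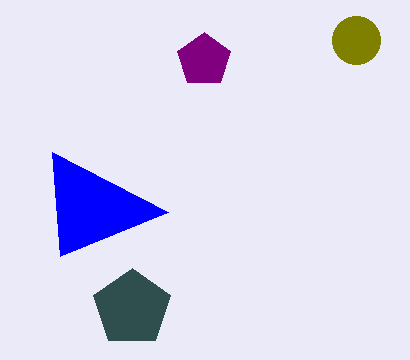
cx_1 = 132; cy_1 = 308; r_1 = 40; cx_2 = 356; cy_2 = 40; r_2 = 24; cx_3 = 204; cy_3 = 60; r_3 = 28; x1_4 = 60; y1_4 = 256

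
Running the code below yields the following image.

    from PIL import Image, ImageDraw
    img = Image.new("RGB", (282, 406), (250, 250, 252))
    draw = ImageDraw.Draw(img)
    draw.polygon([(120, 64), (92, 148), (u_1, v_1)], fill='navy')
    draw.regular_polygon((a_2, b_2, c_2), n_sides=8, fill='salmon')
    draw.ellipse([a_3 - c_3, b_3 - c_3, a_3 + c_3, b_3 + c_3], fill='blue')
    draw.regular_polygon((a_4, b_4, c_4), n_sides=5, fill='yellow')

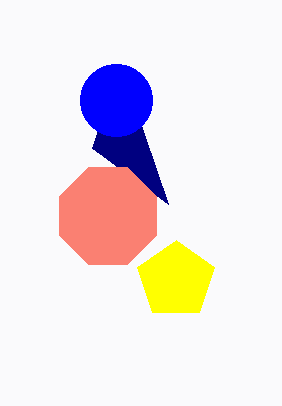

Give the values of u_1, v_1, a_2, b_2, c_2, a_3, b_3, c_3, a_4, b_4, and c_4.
u_1 = 168; v_1 = 204; a_2 = 108; b_2 = 216; c_2 = 52; a_3 = 116; b_3 = 100; c_3 = 36; a_4 = 176; b_4 = 280; c_4 = 40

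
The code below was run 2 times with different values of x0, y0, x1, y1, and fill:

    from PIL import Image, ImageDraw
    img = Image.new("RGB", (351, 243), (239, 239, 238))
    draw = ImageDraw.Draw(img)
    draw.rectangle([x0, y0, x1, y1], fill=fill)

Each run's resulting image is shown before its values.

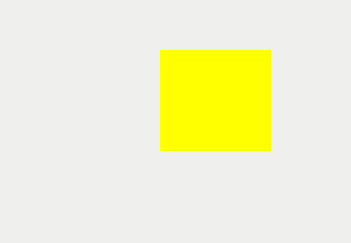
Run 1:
x0 = 160; y0 = 50; x1 = 270; y1 = 150; fill = 'yellow'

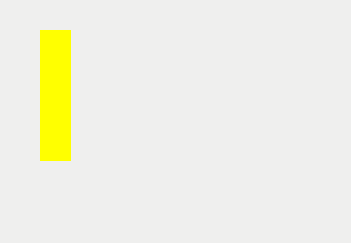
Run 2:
x0 = 40
y0 = 30
x1 = 70
y1 = 160
fill = 'yellow'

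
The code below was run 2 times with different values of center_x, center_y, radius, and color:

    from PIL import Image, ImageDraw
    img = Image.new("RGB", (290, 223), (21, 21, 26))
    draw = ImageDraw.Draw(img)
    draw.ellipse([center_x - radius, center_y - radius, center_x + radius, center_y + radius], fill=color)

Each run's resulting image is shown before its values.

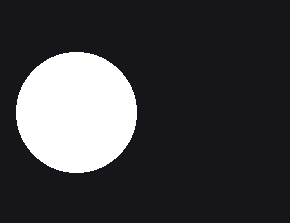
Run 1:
center_x = 76, center_y = 112, radius = 60, color = 'white'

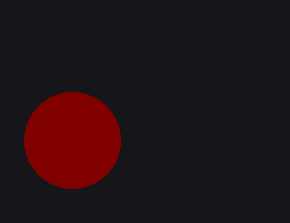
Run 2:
center_x = 72; center_y = 140; radius = 48; color = 'maroon'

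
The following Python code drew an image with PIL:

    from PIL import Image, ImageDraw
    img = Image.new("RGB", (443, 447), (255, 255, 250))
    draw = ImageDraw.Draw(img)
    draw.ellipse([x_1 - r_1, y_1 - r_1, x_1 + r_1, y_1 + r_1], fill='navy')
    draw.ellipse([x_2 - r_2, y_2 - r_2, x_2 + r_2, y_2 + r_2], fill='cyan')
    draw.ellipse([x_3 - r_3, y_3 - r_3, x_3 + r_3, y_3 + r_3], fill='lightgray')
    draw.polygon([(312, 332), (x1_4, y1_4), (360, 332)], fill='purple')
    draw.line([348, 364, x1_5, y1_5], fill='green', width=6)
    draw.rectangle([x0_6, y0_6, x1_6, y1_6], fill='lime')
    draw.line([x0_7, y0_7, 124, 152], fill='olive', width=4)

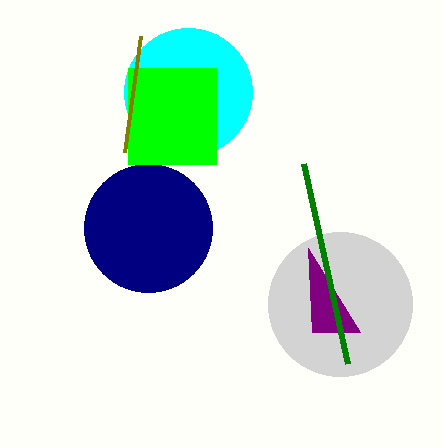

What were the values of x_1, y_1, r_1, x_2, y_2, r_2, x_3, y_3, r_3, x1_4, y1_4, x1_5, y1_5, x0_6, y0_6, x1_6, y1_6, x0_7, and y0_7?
x_1 = 148, y_1 = 228, r_1 = 64, x_2 = 188, y_2 = 92, r_2 = 64, x_3 = 340, y_3 = 304, r_3 = 72, x1_4 = 308, y1_4 = 248, x1_5 = 304, y1_5 = 164, x0_6 = 128, y0_6 = 68, x1_6 = 216, y1_6 = 164, x0_7 = 140, y0_7 = 36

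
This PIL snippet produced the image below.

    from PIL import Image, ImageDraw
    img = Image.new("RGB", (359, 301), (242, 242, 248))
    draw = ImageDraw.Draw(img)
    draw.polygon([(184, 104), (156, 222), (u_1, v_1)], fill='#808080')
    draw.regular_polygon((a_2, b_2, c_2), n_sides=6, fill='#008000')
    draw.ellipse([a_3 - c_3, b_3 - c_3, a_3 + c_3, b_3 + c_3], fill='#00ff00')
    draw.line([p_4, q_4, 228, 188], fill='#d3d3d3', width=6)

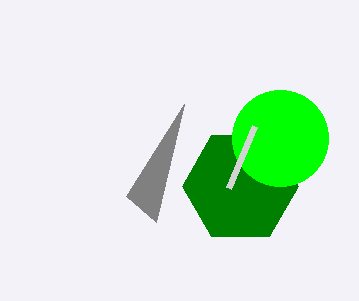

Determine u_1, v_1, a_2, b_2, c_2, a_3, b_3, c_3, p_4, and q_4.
u_1 = 126; v_1 = 196; a_2 = 240; b_2 = 186; c_2 = 58; a_3 = 280; b_3 = 138; c_3 = 48; p_4 = 254; q_4 = 126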